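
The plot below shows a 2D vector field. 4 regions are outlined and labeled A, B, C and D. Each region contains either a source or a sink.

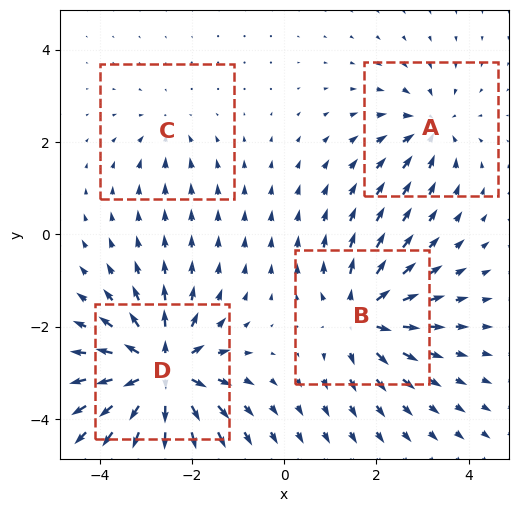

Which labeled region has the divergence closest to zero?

Divergence at each region's feature centre — A: about -4, B: about +6, C: about -3, D: about +9. Region C is closest to zero.

C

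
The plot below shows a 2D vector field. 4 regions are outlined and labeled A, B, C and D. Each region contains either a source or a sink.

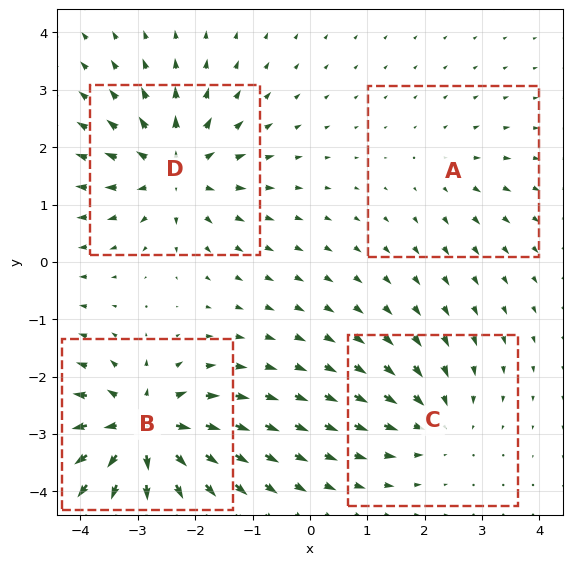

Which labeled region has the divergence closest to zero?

Divergence at each region's feature centre — A: about +2, B: about +9, C: about -4, D: about +6. Region A is closest to zero.

A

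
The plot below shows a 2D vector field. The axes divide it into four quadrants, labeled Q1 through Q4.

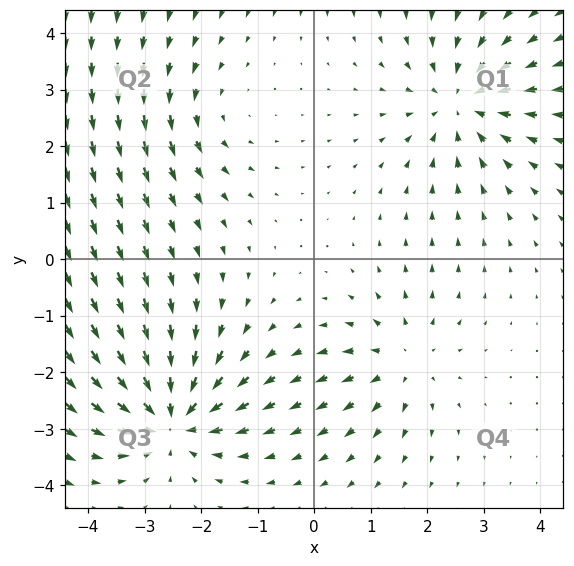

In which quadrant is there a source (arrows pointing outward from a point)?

Q4

The source sits at approximately (1.6, -1.8), which lies in quadrant Q4. The divergence there is about +3, positive as expected for a source.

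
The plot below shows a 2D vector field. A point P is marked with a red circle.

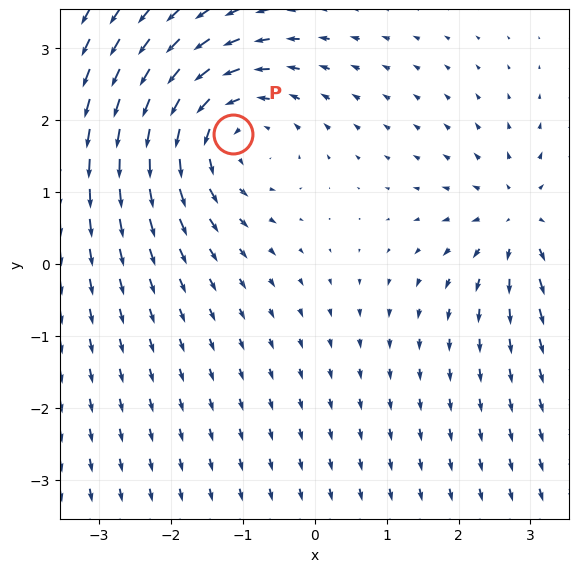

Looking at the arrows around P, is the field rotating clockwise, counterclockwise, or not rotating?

Near P at (-1.1, 1.8) the arrows circulate counterclockwise. The curl (z-component) there is about +3; positive curl means counterclockwise rotation.

counterclockwise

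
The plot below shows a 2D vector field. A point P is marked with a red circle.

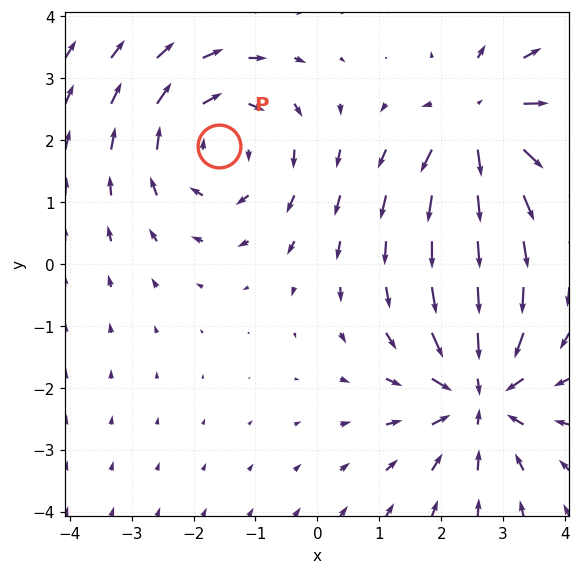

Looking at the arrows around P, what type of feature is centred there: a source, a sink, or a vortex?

At P (-1.6, 1.9) the arrows circulate clockwise. Divergence ≈0, curl about -4 — near-zero divergence with nonzero curl is a vortex.

vortex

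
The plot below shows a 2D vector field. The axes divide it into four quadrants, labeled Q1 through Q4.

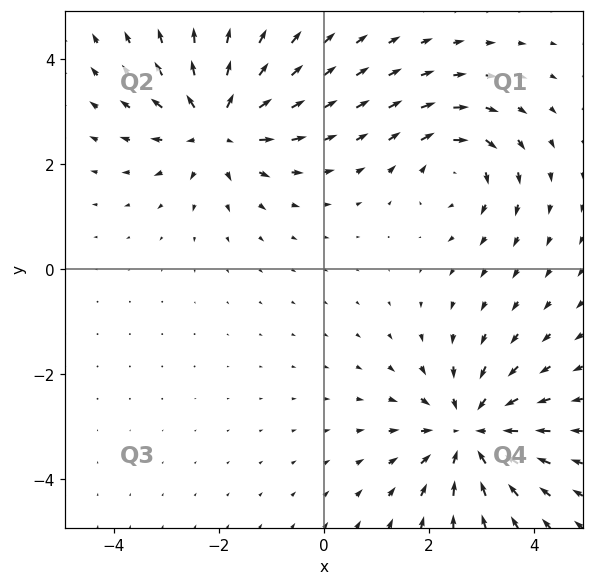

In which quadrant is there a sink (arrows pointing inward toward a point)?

The sink sits at approximately (2.8, -3.1), which lies in quadrant Q4. The divergence there is about -5, negative as expected for a sink.

Q4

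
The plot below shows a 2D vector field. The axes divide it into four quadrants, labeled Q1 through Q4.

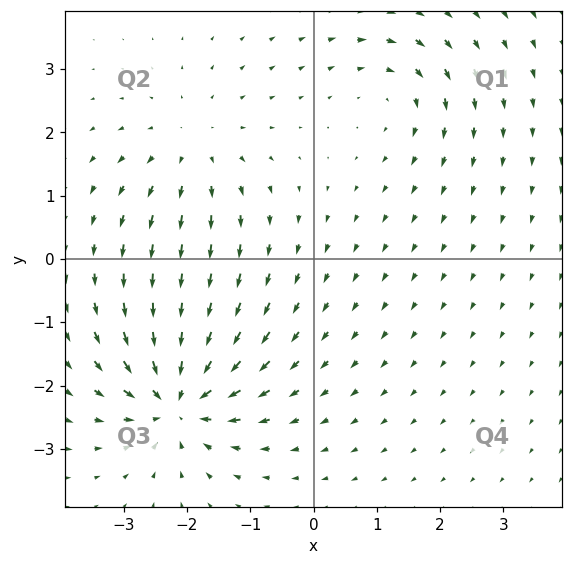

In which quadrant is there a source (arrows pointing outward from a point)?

The source sits at approximately (-1.9, 1.8), which lies in quadrant Q2. The divergence there is about +3, positive as expected for a source.

Q2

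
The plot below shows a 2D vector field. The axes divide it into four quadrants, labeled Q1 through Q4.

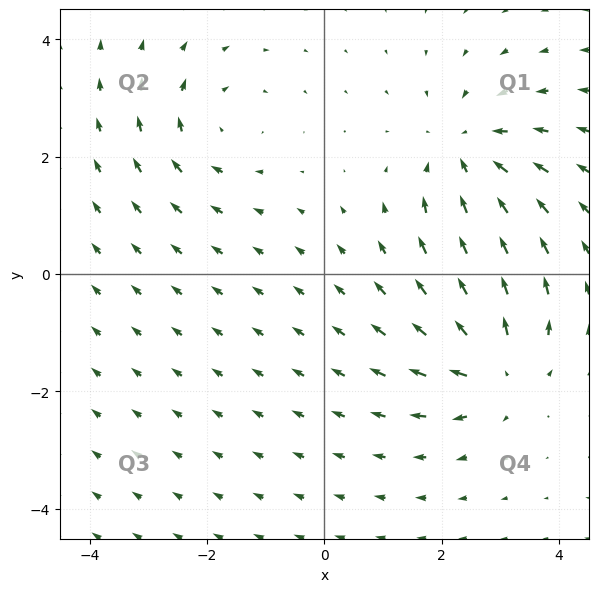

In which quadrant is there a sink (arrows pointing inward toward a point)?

Q1

The sink sits at approximately (2.4, 2.1), which lies in quadrant Q1. The divergence there is about -4, negative as expected for a sink.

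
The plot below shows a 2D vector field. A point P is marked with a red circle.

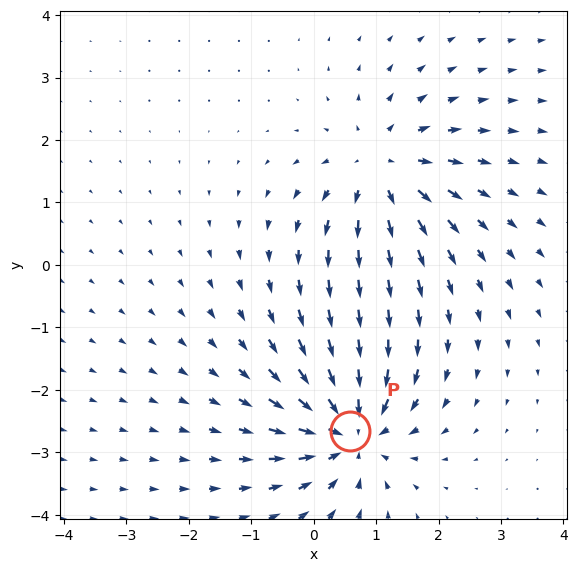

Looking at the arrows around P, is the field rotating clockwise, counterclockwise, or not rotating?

Near P at (0.6, -2.7) the arrows show no circulation. The curl there is ≈0.

not rotating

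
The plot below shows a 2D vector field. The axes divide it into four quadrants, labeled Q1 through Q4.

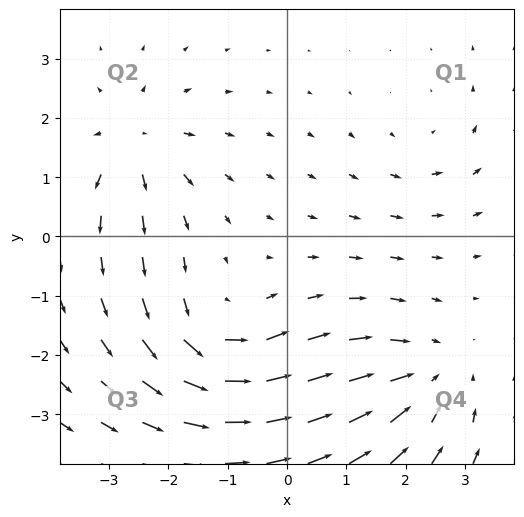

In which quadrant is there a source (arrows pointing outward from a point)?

Q2

The source sits at approximately (-2.6, 1.6), which lies in quadrant Q2. The divergence there is about +4, positive as expected for a source.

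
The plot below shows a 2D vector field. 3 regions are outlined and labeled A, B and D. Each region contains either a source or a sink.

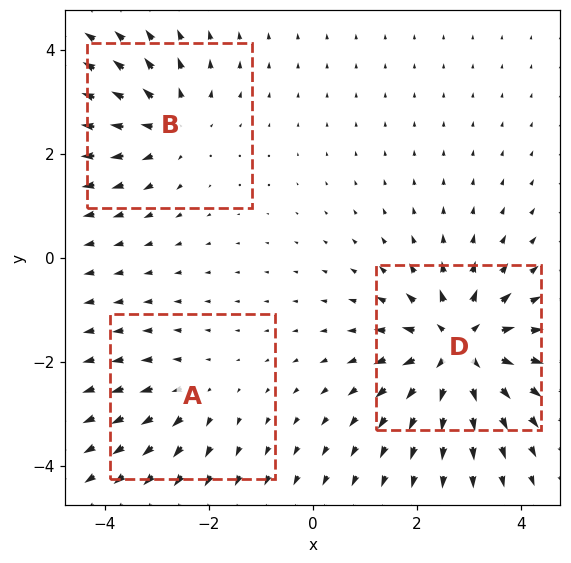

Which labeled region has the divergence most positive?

D

Divergence at each region's feature centre — A: about +2, B: about +3, D: about +6. Region D is most positive.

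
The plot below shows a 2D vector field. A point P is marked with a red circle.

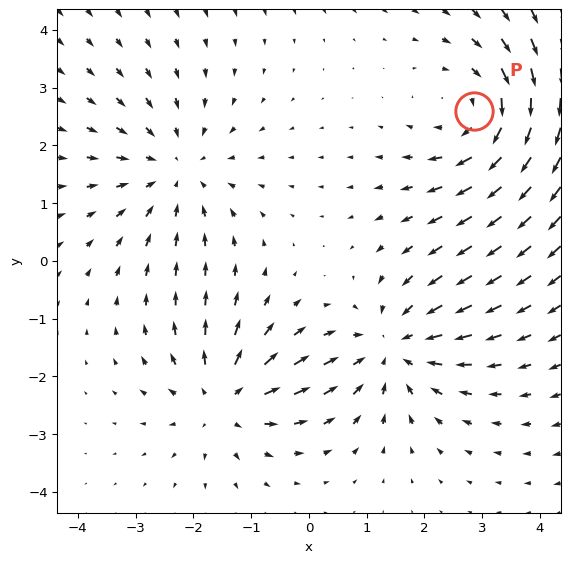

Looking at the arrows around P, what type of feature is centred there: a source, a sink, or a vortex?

vortex

At P (2.9, 2.6) the arrows circulate clockwise. Divergence ≈0, curl about -4 — near-zero divergence with nonzero curl is a vortex.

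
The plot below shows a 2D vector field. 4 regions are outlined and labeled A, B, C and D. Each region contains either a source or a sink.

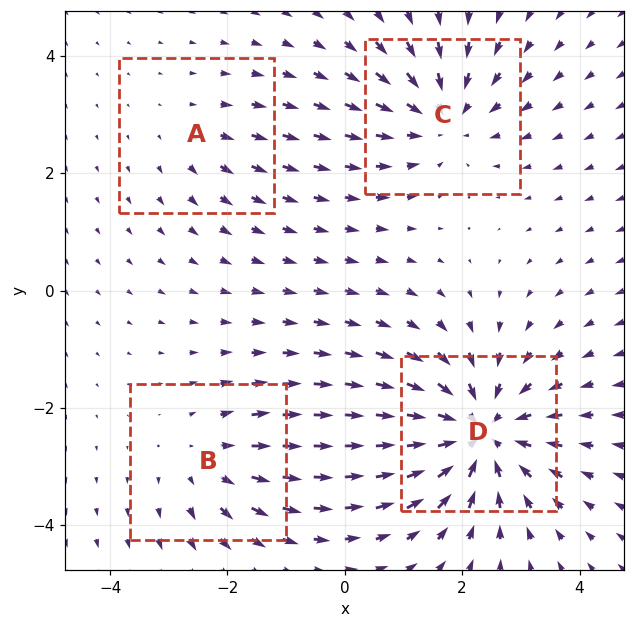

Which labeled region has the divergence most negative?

Divergence at each region's feature centre — A: about +2, B: about +3, C: about -5, D: about -7. Region D is most negative.

D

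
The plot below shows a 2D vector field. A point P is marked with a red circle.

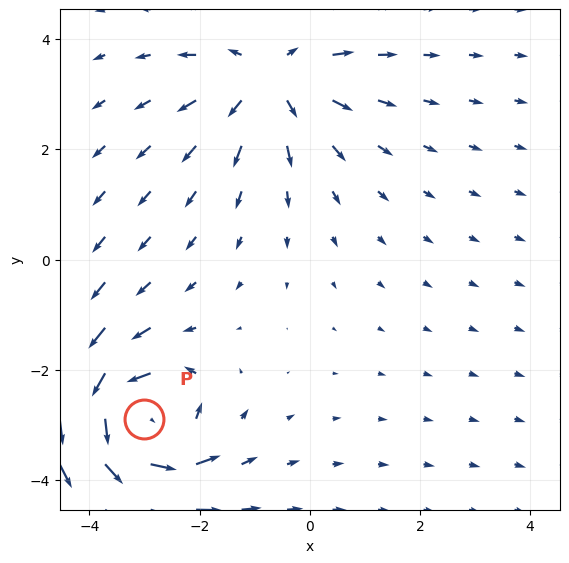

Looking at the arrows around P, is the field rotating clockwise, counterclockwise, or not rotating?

Near P at (-3.0, -2.9) the arrows circulate counterclockwise. The curl (z-component) there is about +6; positive curl means counterclockwise rotation.

counterclockwise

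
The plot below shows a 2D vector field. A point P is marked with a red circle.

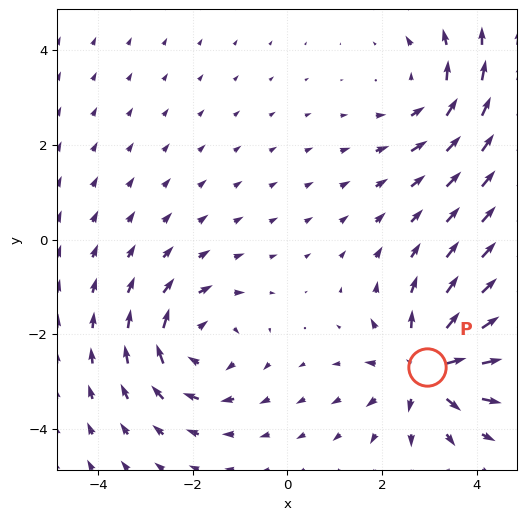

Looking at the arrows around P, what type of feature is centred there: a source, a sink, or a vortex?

source

At P (3.0, -2.7) the arrows spread outward. Divergence about +6, curl ≈0 — positive divergence with near-zero curl is a source.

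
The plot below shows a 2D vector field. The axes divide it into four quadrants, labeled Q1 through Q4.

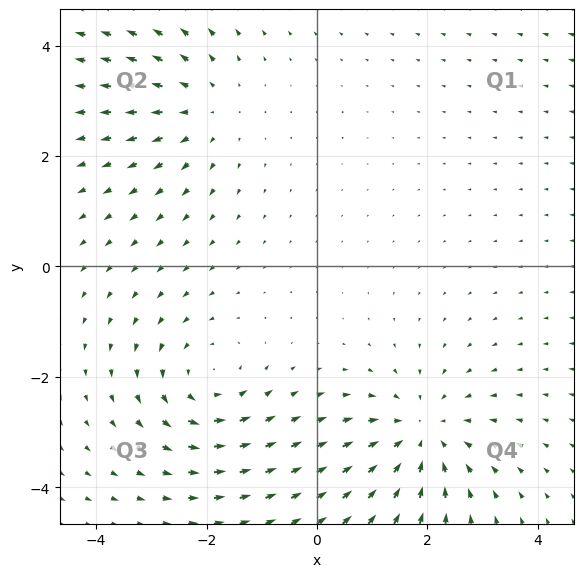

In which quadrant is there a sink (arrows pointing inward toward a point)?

Q4

The sink sits at approximately (1.9, -3.1), which lies in quadrant Q4. The divergence there is about -3, negative as expected for a sink.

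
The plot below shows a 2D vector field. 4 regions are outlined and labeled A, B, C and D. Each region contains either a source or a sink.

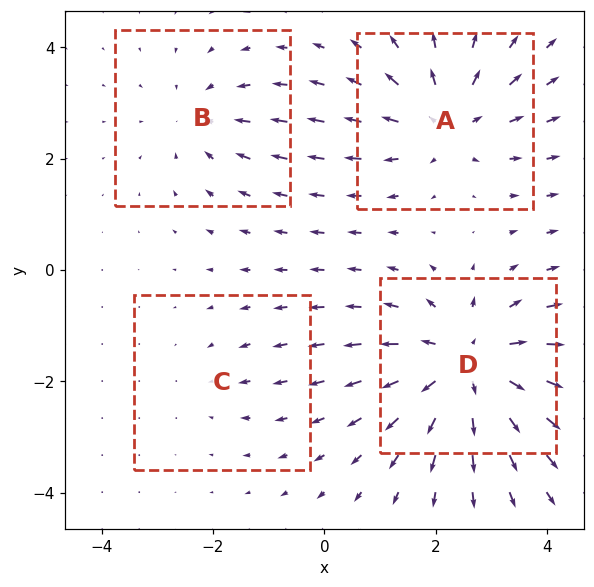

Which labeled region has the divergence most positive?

Divergence at each region's feature centre — A: about +5, B: about -3, C: about -2, D: about +6. Region D is most positive.

D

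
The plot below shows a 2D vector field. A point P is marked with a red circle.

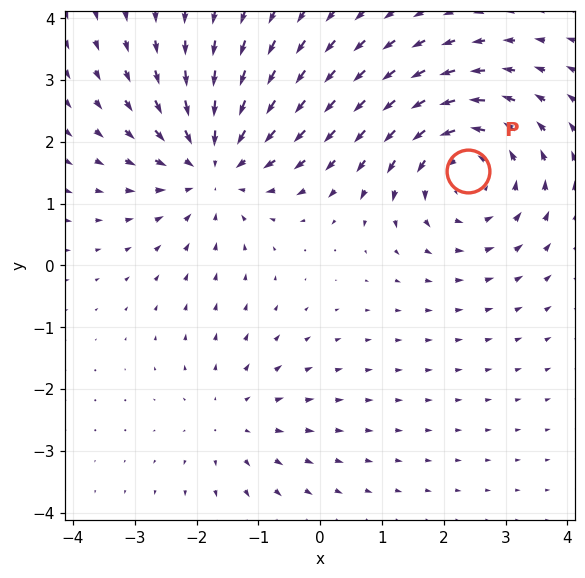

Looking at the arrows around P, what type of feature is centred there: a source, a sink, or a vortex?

At P (2.4, 1.5) the arrows circulate counterclockwise. Divergence ≈0, curl about +4 — near-zero divergence with nonzero curl is a vortex.

vortex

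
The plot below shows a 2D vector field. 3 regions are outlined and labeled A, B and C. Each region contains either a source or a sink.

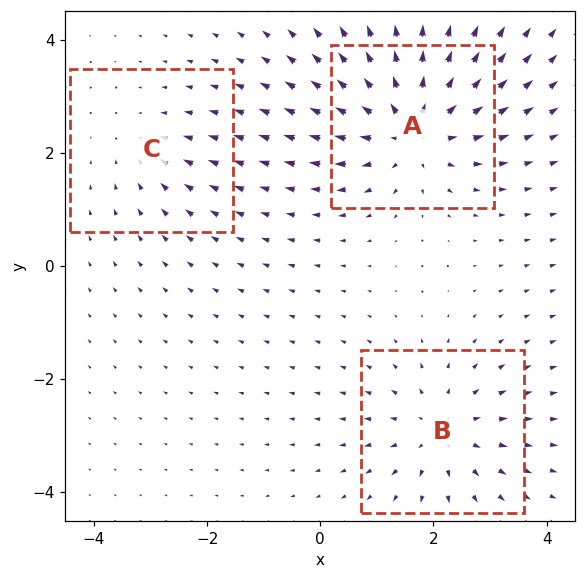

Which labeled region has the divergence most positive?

A

Divergence at each region's feature centre — A: about +4, B: about +3, C: about -2. Region A is most positive.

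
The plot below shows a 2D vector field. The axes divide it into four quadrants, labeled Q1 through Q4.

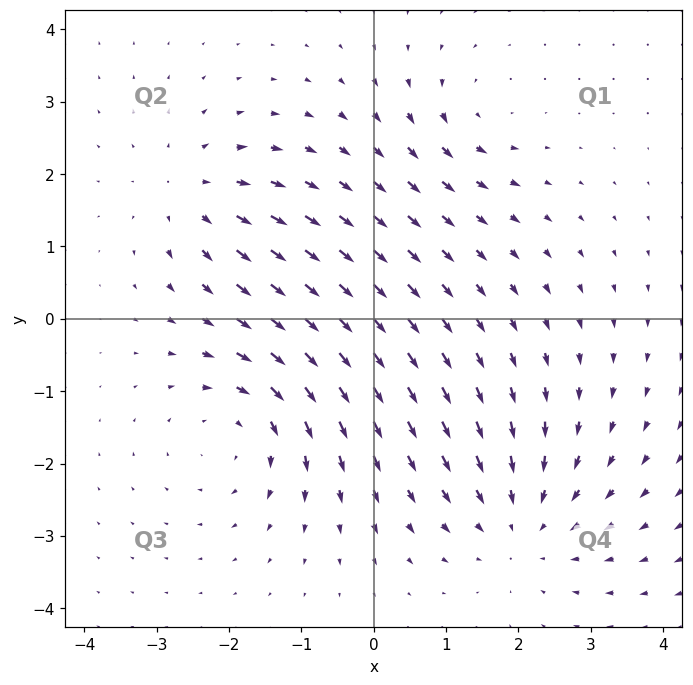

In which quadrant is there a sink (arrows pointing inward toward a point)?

The sink sits at approximately (2.1, -2.8), which lies in quadrant Q4. The divergence there is about -4, negative as expected for a sink.

Q4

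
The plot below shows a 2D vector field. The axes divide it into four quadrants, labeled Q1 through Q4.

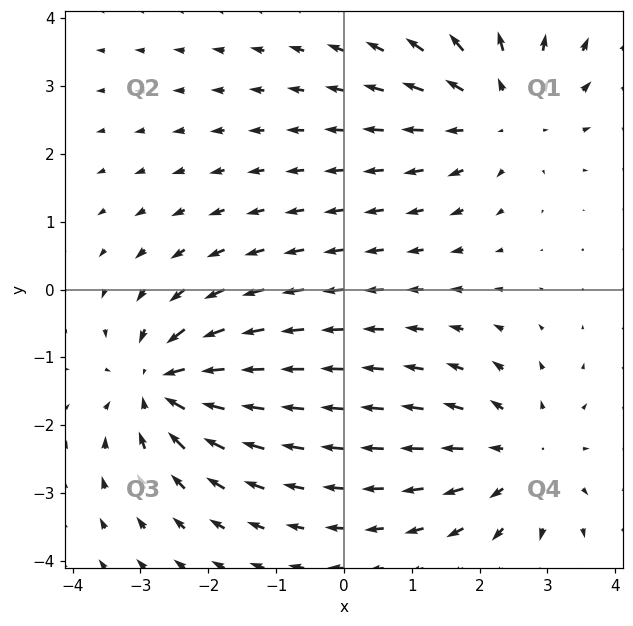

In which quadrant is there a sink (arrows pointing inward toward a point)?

The sink sits at approximately (-2.7, -1.4), which lies in quadrant Q3. The divergence there is about -6, negative as expected for a sink.

Q3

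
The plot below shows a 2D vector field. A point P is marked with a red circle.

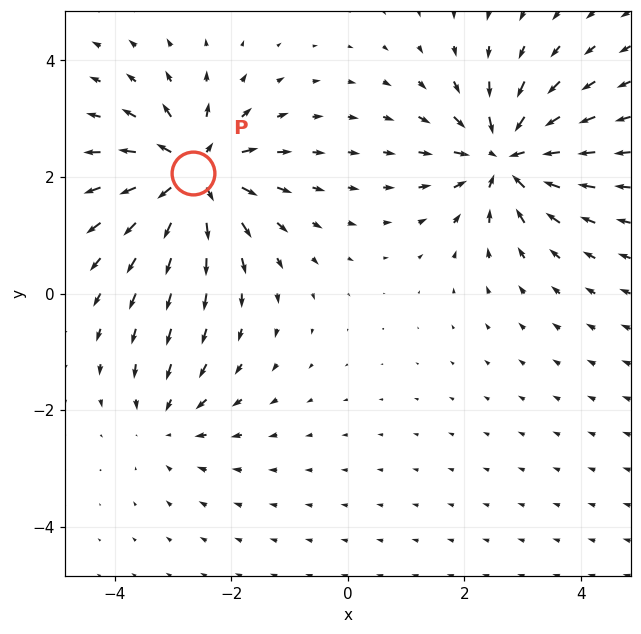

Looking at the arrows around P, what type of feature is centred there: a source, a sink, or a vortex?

source

At P (-2.7, 2.1) the arrows spread outward. Divergence about +7, curl ≈0 — positive divergence with near-zero curl is a source.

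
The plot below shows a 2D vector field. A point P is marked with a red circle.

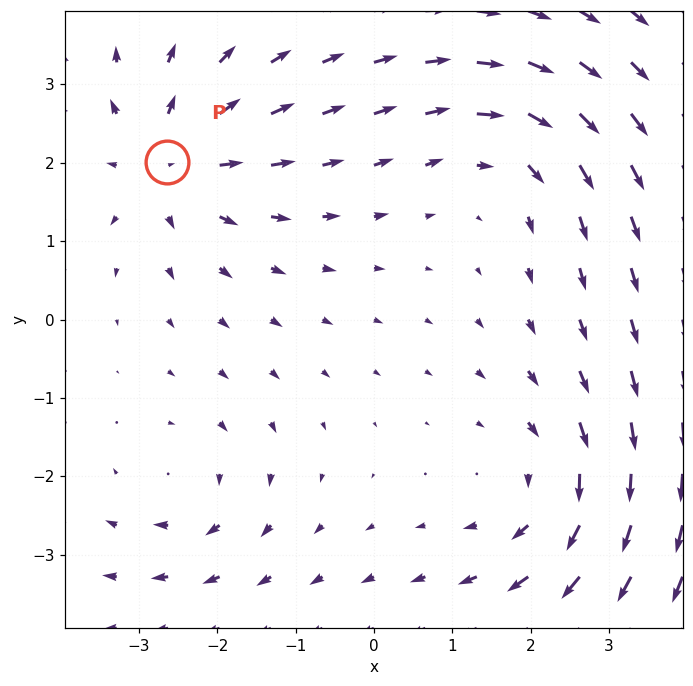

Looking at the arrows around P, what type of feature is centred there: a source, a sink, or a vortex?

At P (-2.6, 2.0) the arrows spread outward. Divergence about +5, curl ≈0 — positive divergence with near-zero curl is a source.

source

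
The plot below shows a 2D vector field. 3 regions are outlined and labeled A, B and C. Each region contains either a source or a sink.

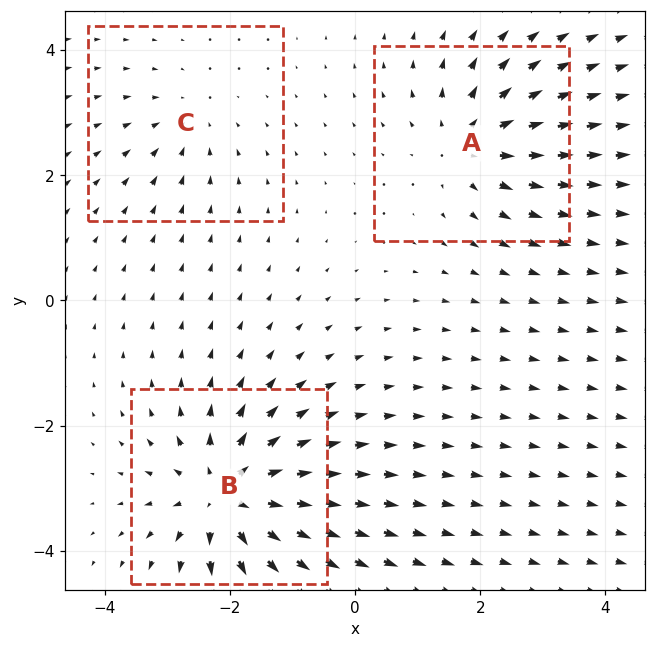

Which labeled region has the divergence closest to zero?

C

Divergence at each region's feature centre — A: about +4, B: about +5, C: about -2. Region C is closest to zero.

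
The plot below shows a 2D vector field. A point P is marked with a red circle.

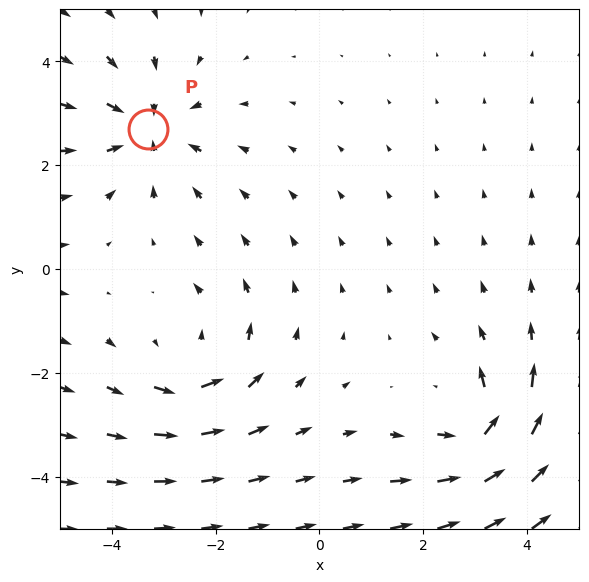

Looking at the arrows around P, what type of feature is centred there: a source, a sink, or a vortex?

At P (-3.3, 2.7) the arrows converge inward. Divergence about -3, curl ≈0 — negative divergence with near-zero curl is a sink.

sink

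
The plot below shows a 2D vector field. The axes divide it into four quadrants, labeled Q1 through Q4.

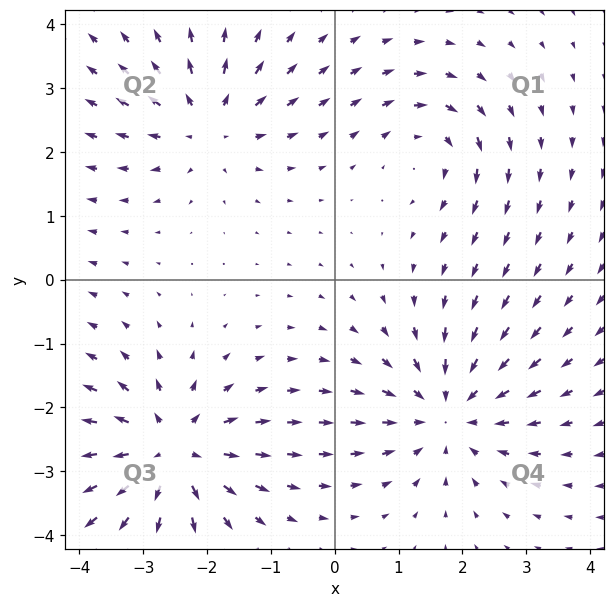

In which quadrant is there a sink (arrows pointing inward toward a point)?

Q4

The sink sits at approximately (1.8, -2.1), which lies in quadrant Q4. The divergence there is about -4, negative as expected for a sink.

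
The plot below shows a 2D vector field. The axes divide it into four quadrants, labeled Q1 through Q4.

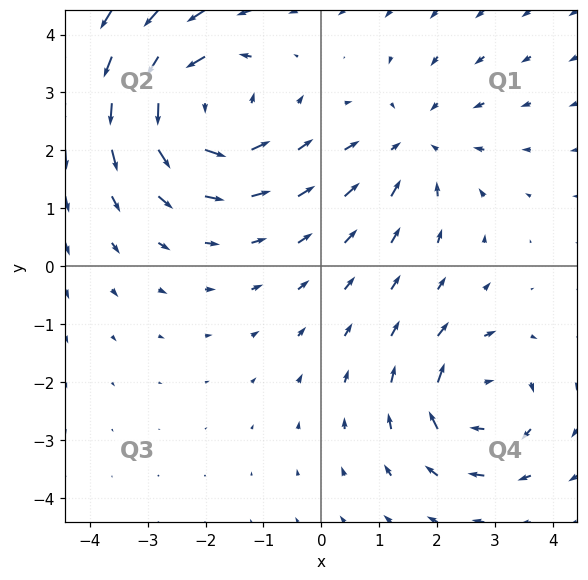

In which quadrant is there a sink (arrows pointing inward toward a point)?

The sink sits at approximately (1.6, 2.1), which lies in quadrant Q1. The divergence there is about -2, negative as expected for a sink.

Q1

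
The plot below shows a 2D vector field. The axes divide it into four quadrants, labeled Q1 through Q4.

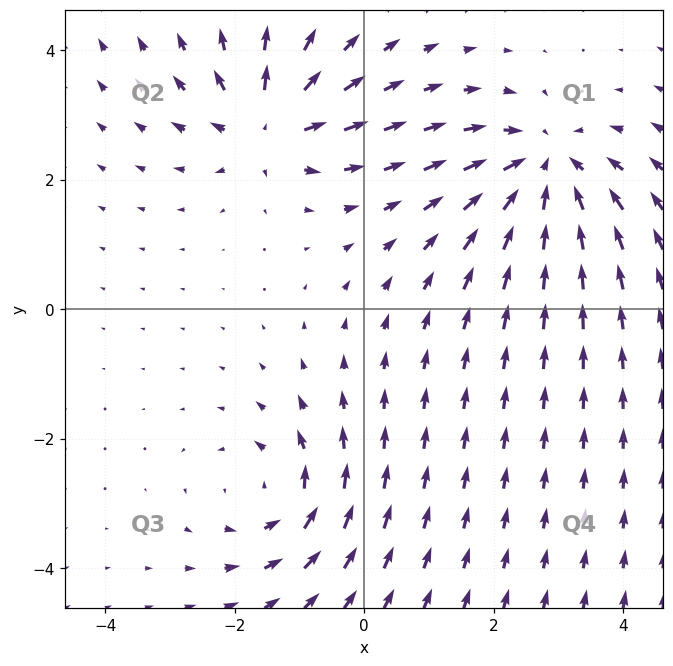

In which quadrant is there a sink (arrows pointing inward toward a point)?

The sink sits at approximately (2.8, 2.2), which lies in quadrant Q1. The divergence there is about -4, negative as expected for a sink.

Q1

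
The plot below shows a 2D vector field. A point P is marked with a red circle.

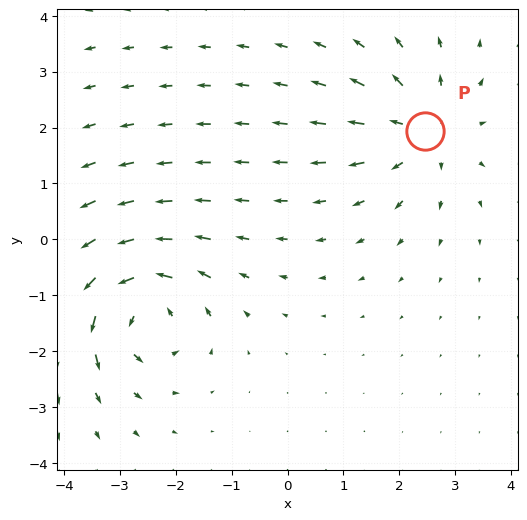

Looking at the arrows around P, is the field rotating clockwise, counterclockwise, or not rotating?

Near P at (2.5, 1.9) the arrows show no circulation. The curl there is ≈0.

not rotating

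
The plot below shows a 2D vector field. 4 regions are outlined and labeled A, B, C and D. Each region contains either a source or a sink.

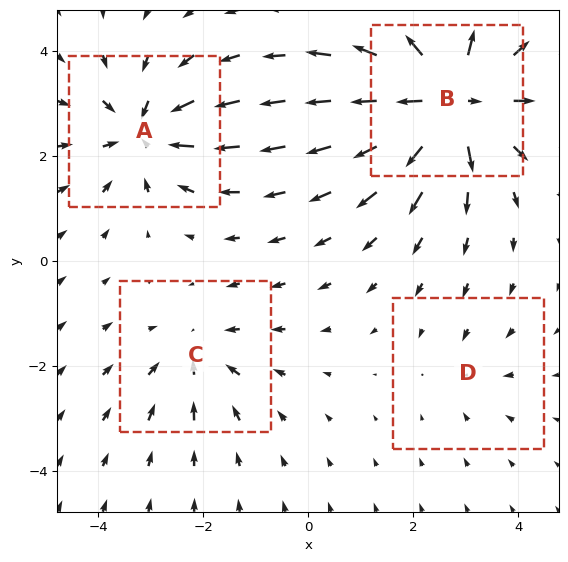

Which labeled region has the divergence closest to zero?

D

Divergence at each region's feature centre — A: about -5, B: about +7, C: about -3, D: about -2. Region D is closest to zero.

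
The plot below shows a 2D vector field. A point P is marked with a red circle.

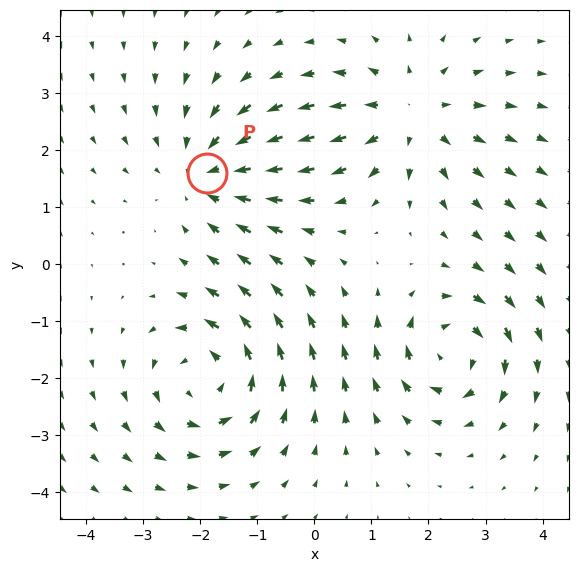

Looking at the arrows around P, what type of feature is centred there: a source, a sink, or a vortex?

sink

At P (-1.9, 1.6) the arrows converge inward. Divergence about -3, curl ≈0 — negative divergence with near-zero curl is a sink.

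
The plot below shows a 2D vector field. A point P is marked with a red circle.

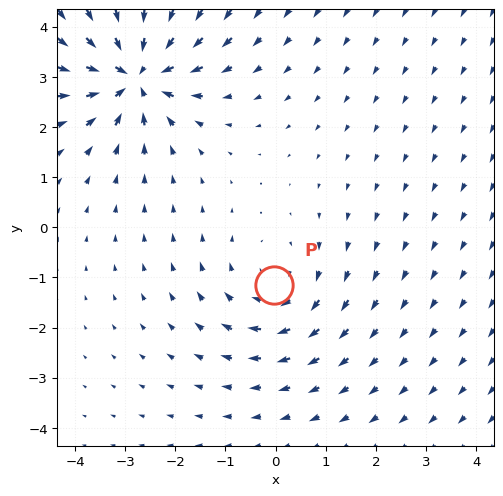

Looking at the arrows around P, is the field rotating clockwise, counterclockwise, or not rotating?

Near P at (-0.0, -1.2) the arrows circulate clockwise. The curl (z-component) there is about -2; negative curl means clockwise rotation.

clockwise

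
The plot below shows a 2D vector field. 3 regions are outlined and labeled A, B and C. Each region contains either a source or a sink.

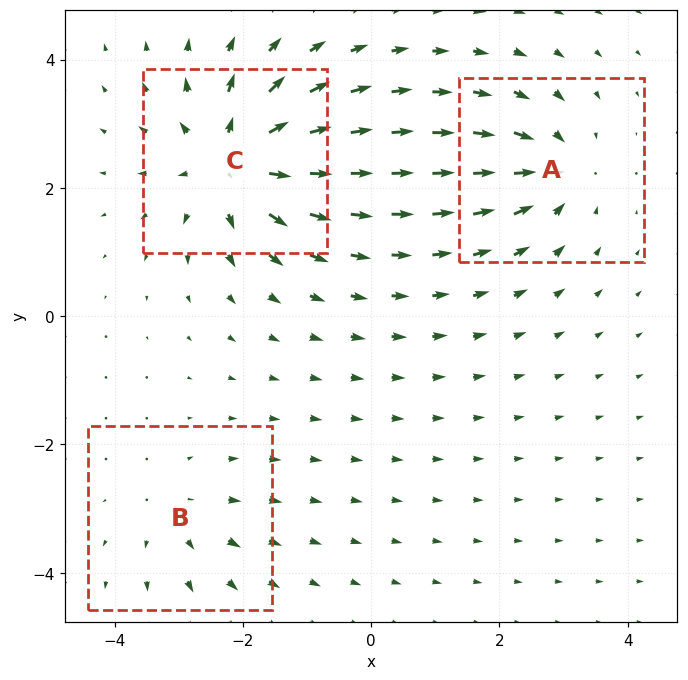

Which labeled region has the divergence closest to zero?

B

Divergence at each region's feature centre — A: about -4, B: about +2, C: about +6. Region B is closest to zero.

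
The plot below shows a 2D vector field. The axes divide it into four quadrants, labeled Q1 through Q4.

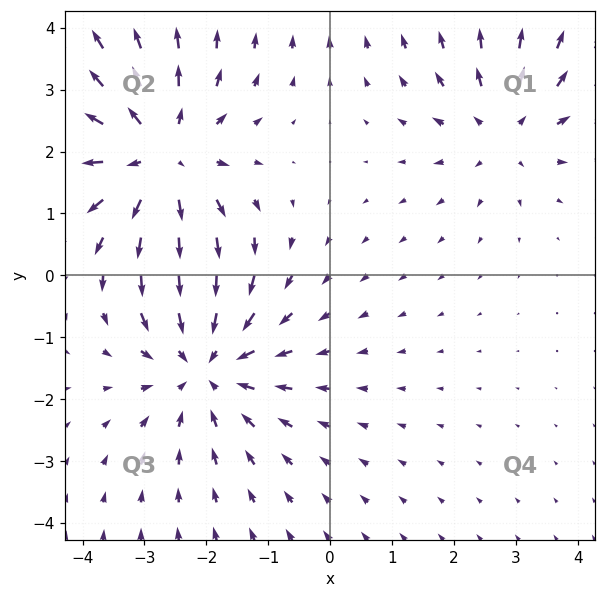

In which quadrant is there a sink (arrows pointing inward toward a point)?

Q3

The sink sits at approximately (-2.0, -1.5), which lies in quadrant Q3. The divergence there is about -4, negative as expected for a sink.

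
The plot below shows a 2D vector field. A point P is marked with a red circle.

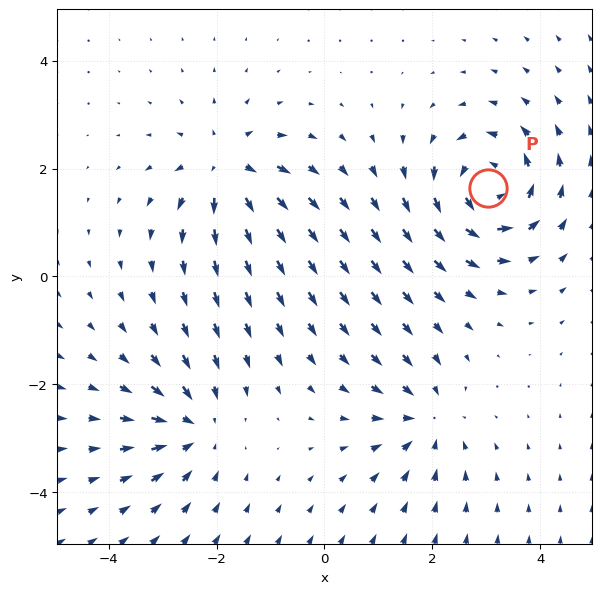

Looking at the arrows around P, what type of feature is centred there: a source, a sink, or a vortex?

At P (3.0, 1.6) the arrows circulate counterclockwise. Divergence ≈0, curl about +7 — near-zero divergence with nonzero curl is a vortex.

vortex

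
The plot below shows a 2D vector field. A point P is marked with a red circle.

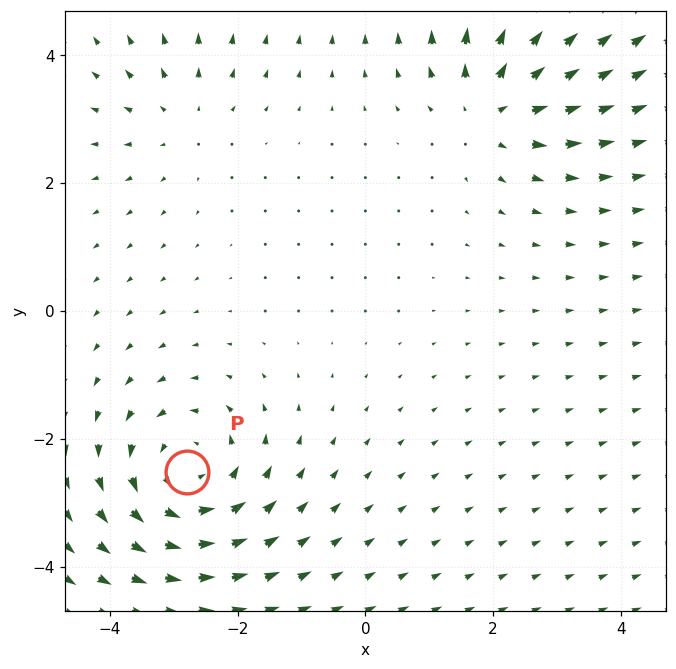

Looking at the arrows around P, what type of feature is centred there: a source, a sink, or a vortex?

vortex

At P (-2.8, -2.5) the arrows circulate counterclockwise. Divergence ≈0, curl about +5 — near-zero divergence with nonzero curl is a vortex.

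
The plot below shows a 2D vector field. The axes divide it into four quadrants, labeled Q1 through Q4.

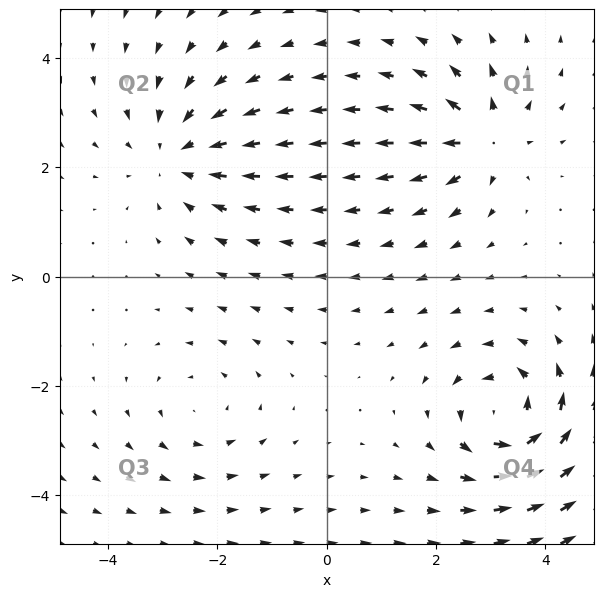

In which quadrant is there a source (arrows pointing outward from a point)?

Q1

The source sits at approximately (2.9, 2.5), which lies in quadrant Q1. The divergence there is about +5, positive as expected for a source.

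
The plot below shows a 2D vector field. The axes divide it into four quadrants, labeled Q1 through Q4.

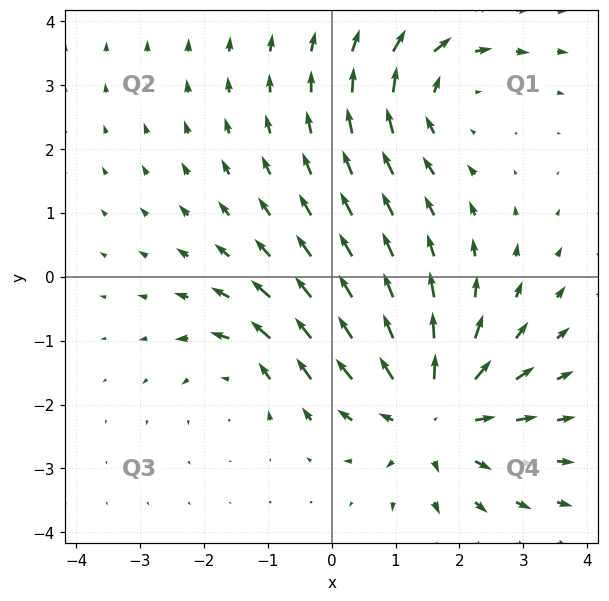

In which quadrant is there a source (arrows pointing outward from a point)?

Q4

The source sits at approximately (1.6, -2.1), which lies in quadrant Q4. The divergence there is about +5, positive as expected for a source.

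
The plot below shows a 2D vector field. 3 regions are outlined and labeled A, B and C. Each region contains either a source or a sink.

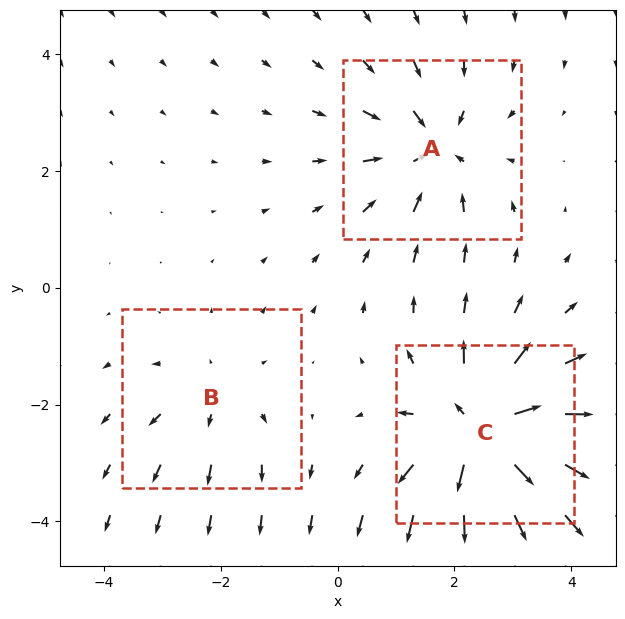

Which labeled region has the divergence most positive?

Divergence at each region's feature centre — A: about -4, B: about +2, C: about +6. Region C is most positive.

C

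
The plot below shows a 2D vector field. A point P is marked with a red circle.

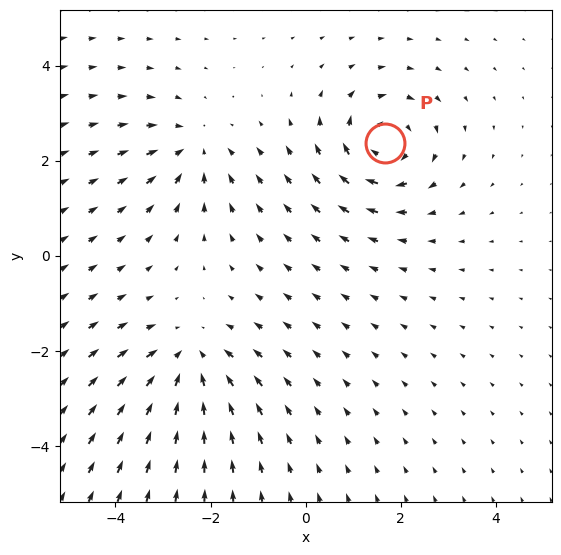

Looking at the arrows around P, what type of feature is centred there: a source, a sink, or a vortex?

vortex

At P (1.7, 2.4) the arrows circulate clockwise. Divergence ≈0, curl about -5 — near-zero divergence with nonzero curl is a vortex.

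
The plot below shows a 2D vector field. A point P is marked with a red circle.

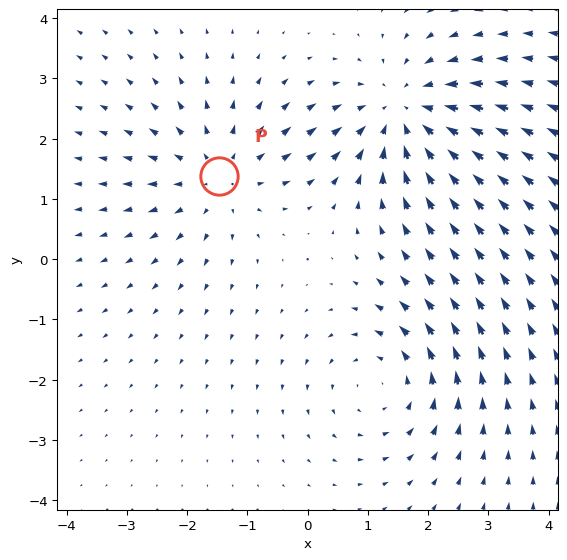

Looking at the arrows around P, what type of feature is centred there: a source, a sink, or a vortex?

source

At P (-1.5, 1.4) the arrows spread outward. Divergence about +3, curl ≈0 — positive divergence with near-zero curl is a source.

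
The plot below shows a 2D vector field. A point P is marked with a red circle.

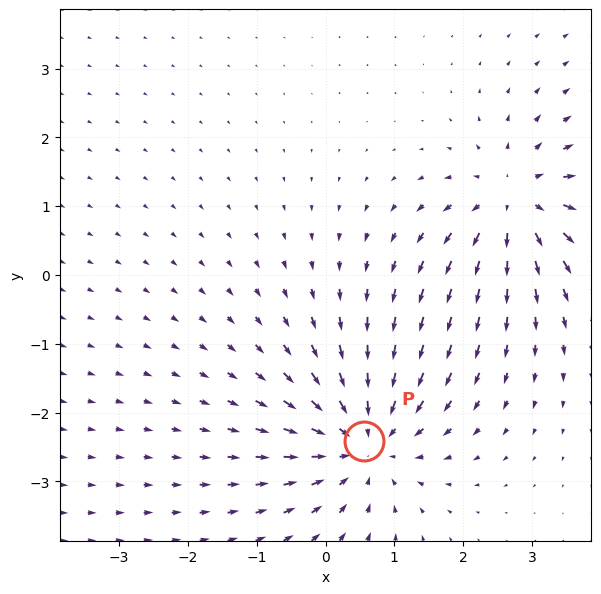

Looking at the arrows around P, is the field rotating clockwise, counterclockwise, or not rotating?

not rotating

Near P at (0.6, -2.4) the arrows show no circulation. The curl there is ≈0.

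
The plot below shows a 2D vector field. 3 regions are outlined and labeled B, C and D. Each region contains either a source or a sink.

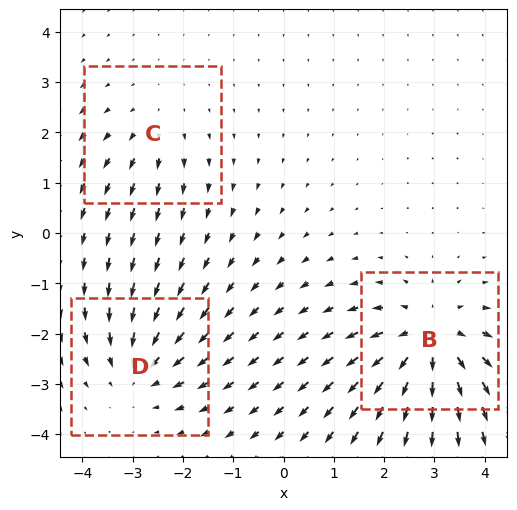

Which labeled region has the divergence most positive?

B

Divergence at each region's feature centre — B: about +5, C: about +2, D: about -3. Region B is most positive.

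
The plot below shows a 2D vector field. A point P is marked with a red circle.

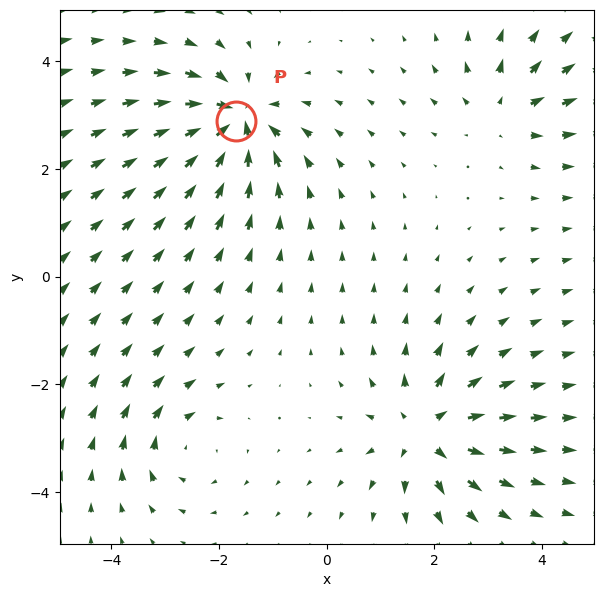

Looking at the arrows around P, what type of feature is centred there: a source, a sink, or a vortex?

sink

At P (-1.7, 2.9) the arrows converge inward. Divergence about -6, curl ≈0 — negative divergence with near-zero curl is a sink.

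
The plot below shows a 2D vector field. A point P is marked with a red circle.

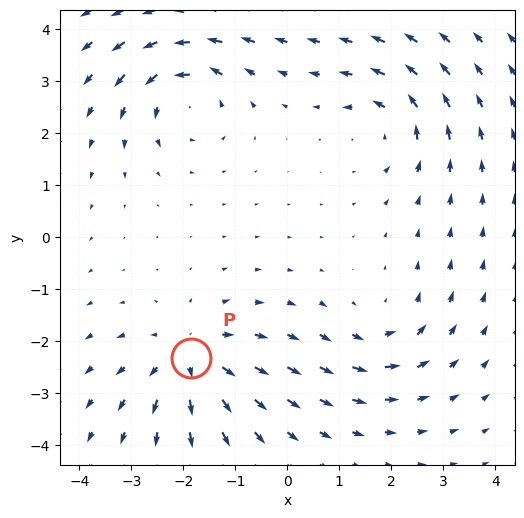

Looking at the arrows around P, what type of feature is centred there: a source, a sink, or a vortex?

source

At P (-1.9, -2.3) the arrows spread outward. Divergence about +4, curl ≈0 — positive divergence with near-zero curl is a source.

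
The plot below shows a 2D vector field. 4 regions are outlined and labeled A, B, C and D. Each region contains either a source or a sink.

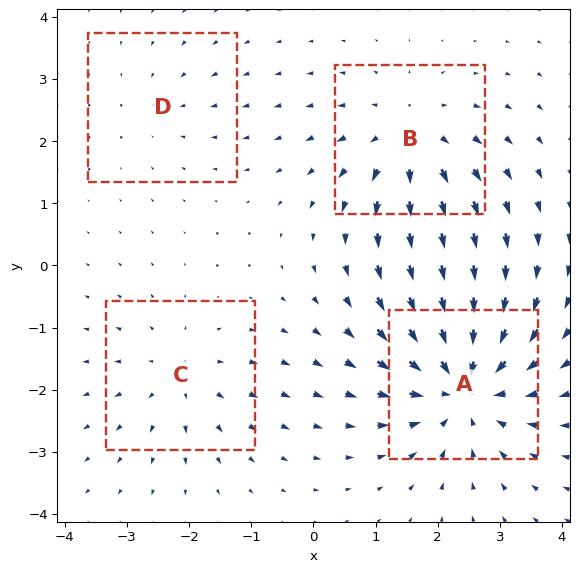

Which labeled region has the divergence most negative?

A

Divergence at each region's feature centre — A: about -7, B: about +5, C: about +3, D: about -2. Region A is most negative.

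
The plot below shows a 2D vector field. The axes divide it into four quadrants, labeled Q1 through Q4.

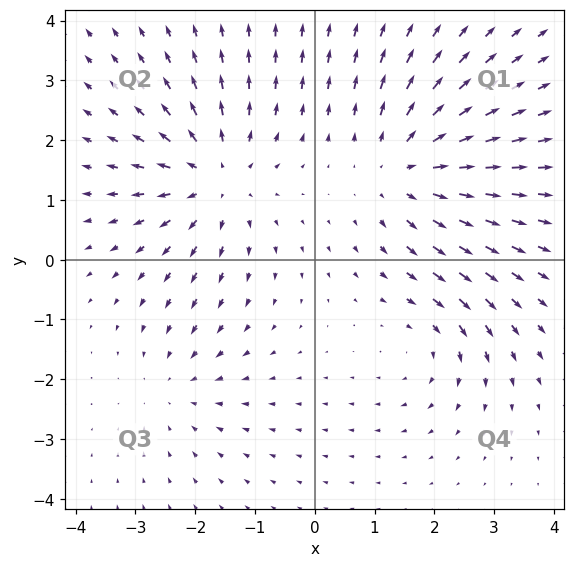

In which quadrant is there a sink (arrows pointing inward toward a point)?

The sink sits at approximately (-2.3, -2.1), which lies in quadrant Q3. The divergence there is about -2, negative as expected for a sink.

Q3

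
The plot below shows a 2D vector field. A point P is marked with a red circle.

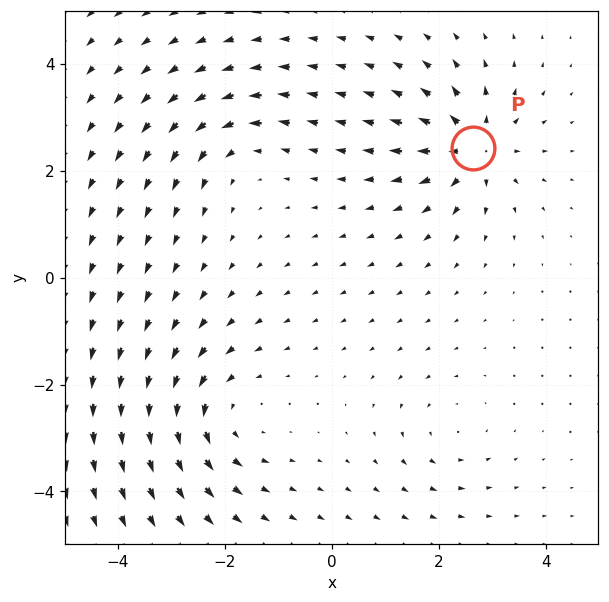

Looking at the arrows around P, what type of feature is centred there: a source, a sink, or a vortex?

At P (2.6, 2.4) the arrows spread outward. Divergence about +6, curl ≈0 — positive divergence with near-zero curl is a source.

source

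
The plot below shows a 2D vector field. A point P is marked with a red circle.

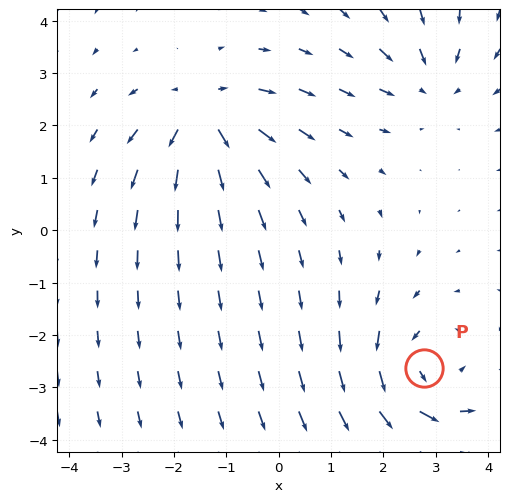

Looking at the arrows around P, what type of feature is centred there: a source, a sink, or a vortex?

At P (2.8, -2.6) the arrows circulate counterclockwise. Divergence ≈0, curl about +4 — near-zero divergence with nonzero curl is a vortex.

vortex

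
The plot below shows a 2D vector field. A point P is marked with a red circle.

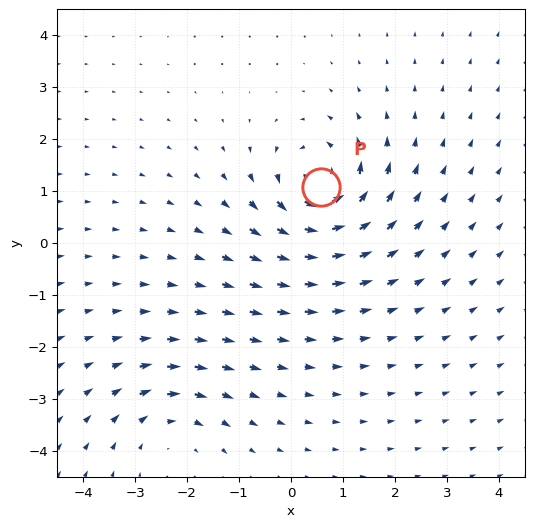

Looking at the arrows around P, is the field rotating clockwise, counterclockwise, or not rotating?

counterclockwise

Near P at (0.6, 1.1) the arrows circulate counterclockwise. The curl (z-component) there is about +6; positive curl means counterclockwise rotation.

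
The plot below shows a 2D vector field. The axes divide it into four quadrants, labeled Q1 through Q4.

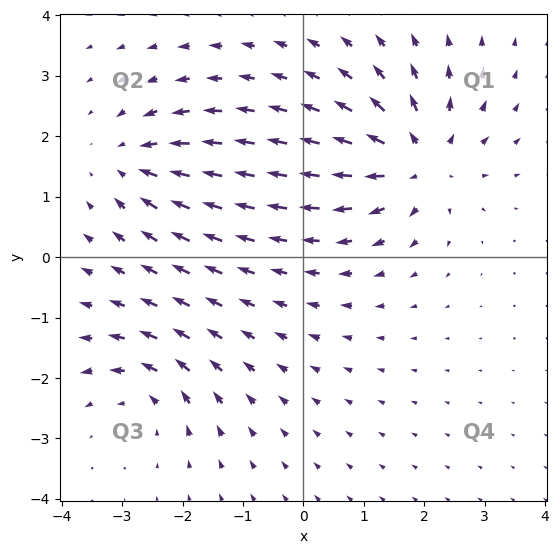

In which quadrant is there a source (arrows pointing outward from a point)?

Q1

The source sits at approximately (1.9, 1.6), which lies in quadrant Q1. The divergence there is about +5, positive as expected for a source.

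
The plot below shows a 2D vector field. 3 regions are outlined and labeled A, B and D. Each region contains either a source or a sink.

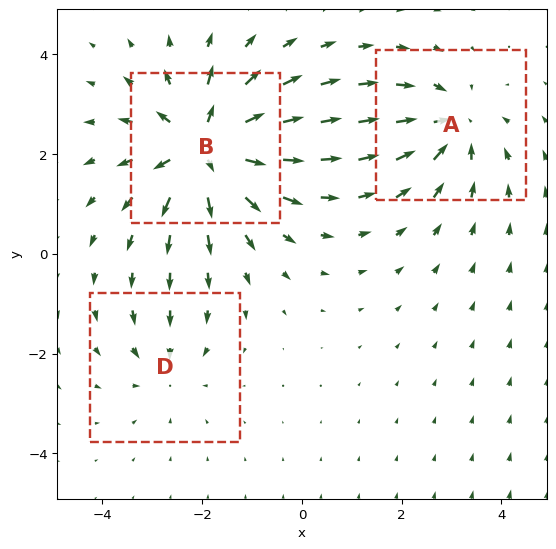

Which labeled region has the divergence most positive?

Divergence at each region's feature centre — A: about -3, B: about +5, D: about -2. Region B is most positive.

B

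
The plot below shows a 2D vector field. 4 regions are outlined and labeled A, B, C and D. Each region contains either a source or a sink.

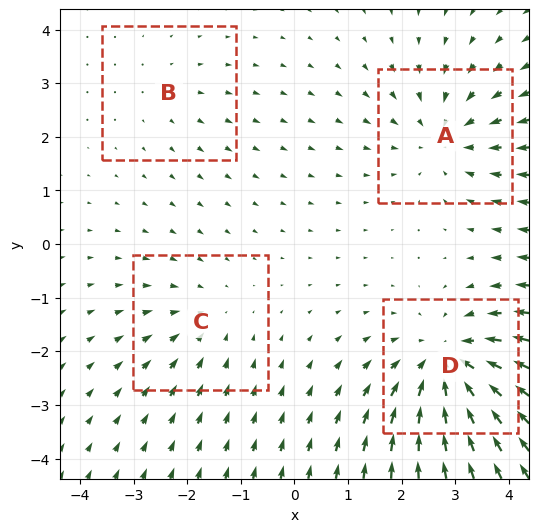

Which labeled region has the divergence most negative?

D

Divergence at each region's feature centre — A: about -4, B: about +2, C: about -3, D: about -6. Region D is most negative.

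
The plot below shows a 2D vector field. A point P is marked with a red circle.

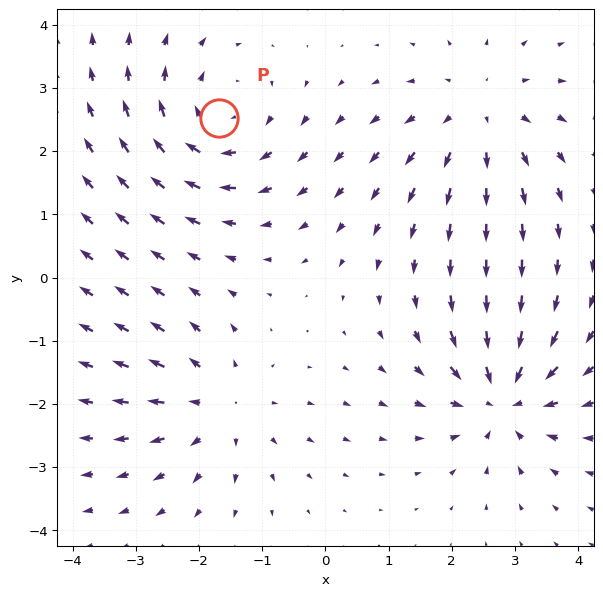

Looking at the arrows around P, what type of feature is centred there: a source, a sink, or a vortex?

vortex

At P (-1.7, 2.5) the arrows circulate clockwise. Divergence ≈0, curl about -4 — near-zero divergence with nonzero curl is a vortex.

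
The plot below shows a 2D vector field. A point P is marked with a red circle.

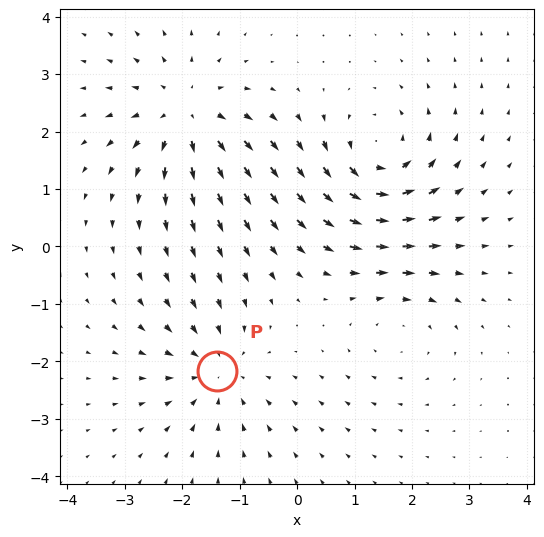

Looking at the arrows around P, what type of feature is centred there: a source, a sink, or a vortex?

At P (-1.4, -2.2) the arrows converge inward. Divergence about -3, curl ≈0 — negative divergence with near-zero curl is a sink.

sink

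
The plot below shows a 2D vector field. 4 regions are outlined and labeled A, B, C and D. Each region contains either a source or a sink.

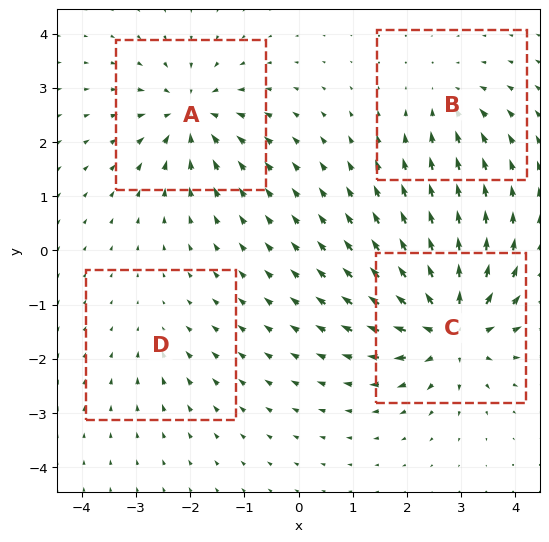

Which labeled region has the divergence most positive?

C

Divergence at each region's feature centre — A: about -6, B: about -4, C: about +8, D: about -2. Region C is most positive.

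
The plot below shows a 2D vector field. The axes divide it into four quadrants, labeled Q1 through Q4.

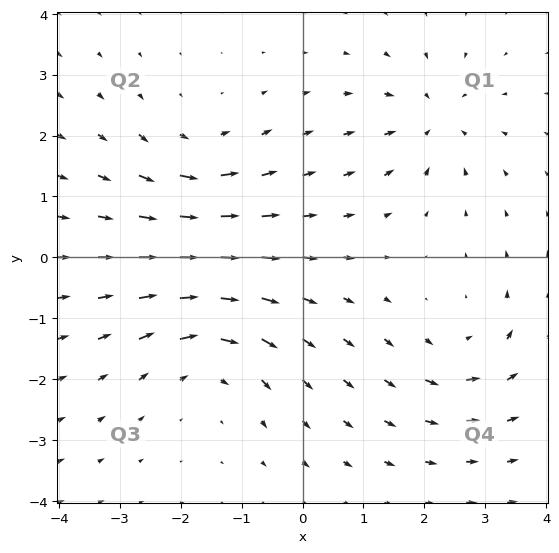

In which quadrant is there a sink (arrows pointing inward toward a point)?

Q1

The sink sits at approximately (2.2, 2.2), which lies in quadrant Q1. The divergence there is about -4, negative as expected for a sink.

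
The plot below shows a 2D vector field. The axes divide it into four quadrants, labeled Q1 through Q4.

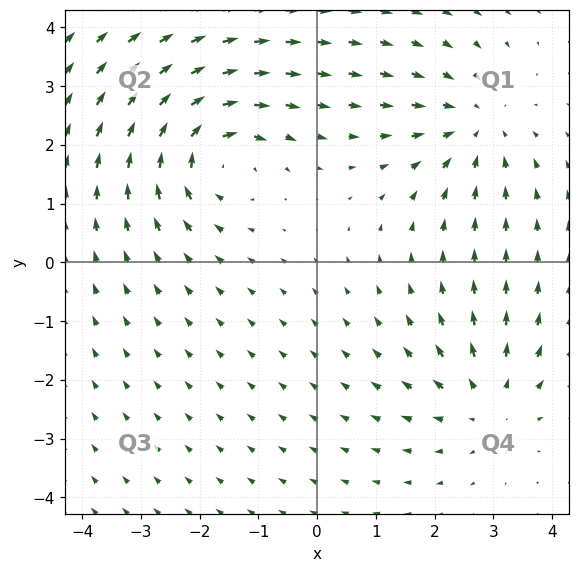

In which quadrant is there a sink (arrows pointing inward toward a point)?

Q1

The sink sits at approximately (2.7, 2.3), which lies in quadrant Q1. The divergence there is about -4, negative as expected for a sink.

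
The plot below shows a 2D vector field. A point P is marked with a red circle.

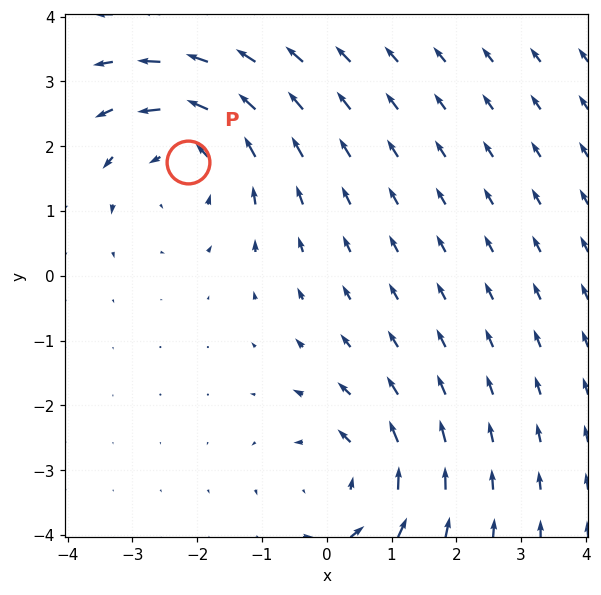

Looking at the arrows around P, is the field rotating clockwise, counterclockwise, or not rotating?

counterclockwise

Near P at (-2.1, 1.8) the arrows circulate counterclockwise. The curl (z-component) there is about +3; positive curl means counterclockwise rotation.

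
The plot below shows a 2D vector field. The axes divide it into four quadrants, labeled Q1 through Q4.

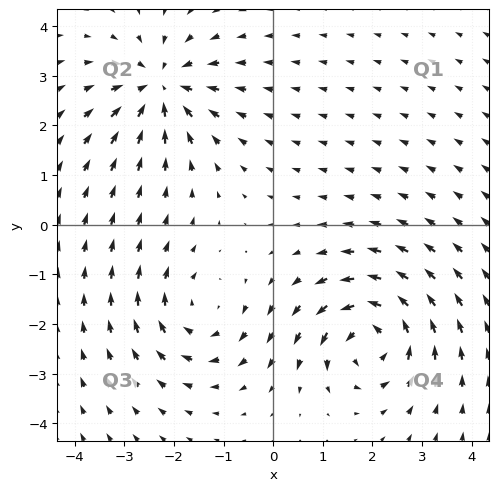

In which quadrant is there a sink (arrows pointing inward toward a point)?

The sink sits at approximately (-2.3, 2.8), which lies in quadrant Q2. The divergence there is about -5, negative as expected for a sink.

Q2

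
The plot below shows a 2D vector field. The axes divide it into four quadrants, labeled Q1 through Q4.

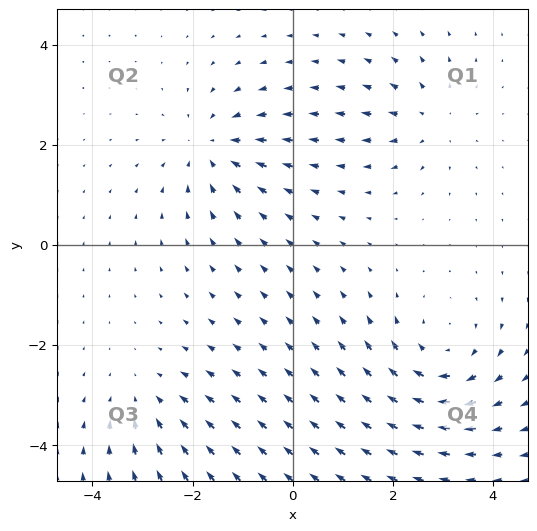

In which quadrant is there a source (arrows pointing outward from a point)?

The source sits at approximately (2.7, 2.5), which lies in quadrant Q1. The divergence there is about +3, positive as expected for a source.

Q1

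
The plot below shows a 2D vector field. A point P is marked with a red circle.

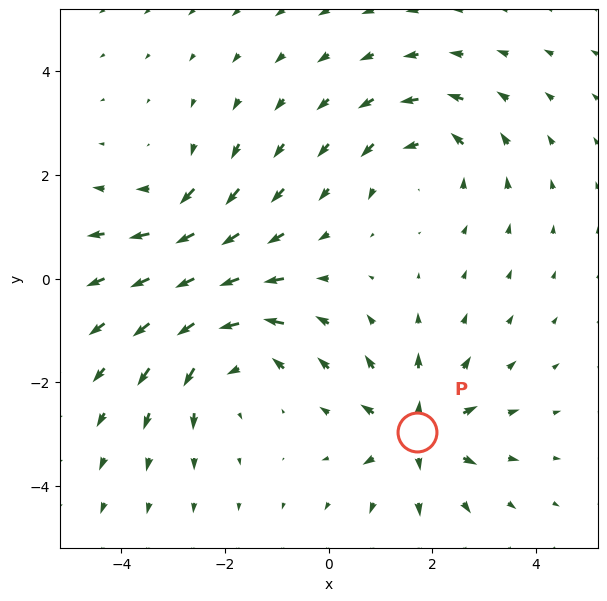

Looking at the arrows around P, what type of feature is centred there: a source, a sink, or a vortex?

source

At P (1.7, -3.0) the arrows spread outward. Divergence about +5, curl ≈0 — positive divergence with near-zero curl is a source.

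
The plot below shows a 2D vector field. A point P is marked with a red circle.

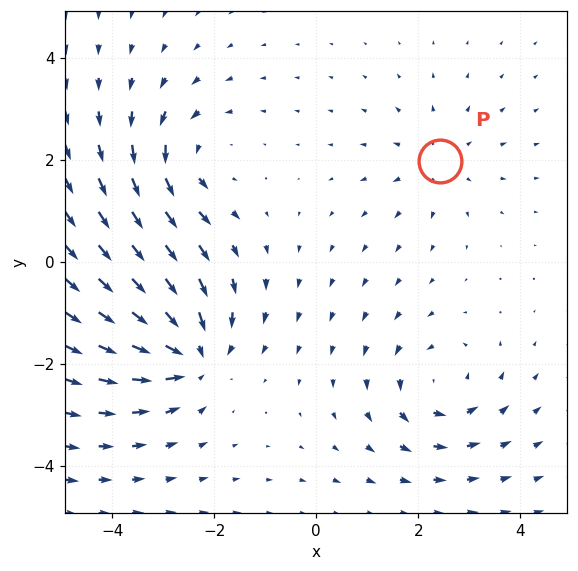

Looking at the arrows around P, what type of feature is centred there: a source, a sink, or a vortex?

At P (2.4, 2.0) the arrows spread outward. Divergence about +3, curl ≈0 — positive divergence with near-zero curl is a source.

source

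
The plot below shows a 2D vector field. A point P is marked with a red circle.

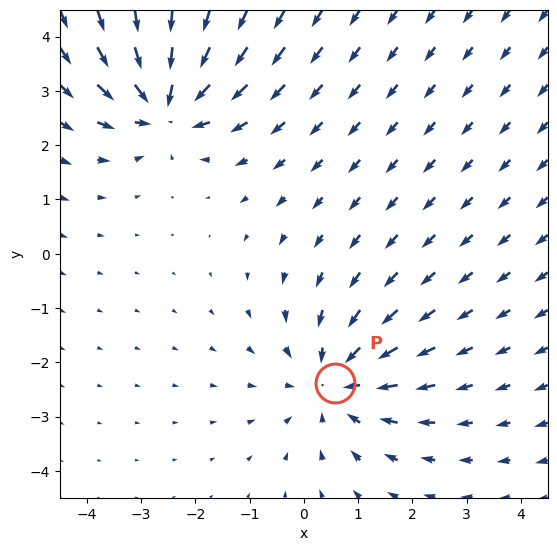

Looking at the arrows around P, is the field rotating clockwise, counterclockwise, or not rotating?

Near P at (0.6, -2.4) the arrows show no circulation. The curl there is ≈0.

not rotating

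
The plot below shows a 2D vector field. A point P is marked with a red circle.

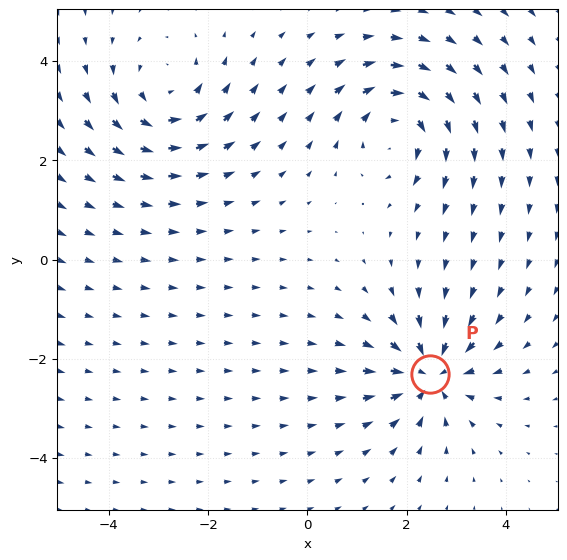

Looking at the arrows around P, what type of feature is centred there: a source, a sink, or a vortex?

At P (2.5, -2.3) the arrows converge inward. Divergence about -6, curl ≈0 — negative divergence with near-zero curl is a sink.

sink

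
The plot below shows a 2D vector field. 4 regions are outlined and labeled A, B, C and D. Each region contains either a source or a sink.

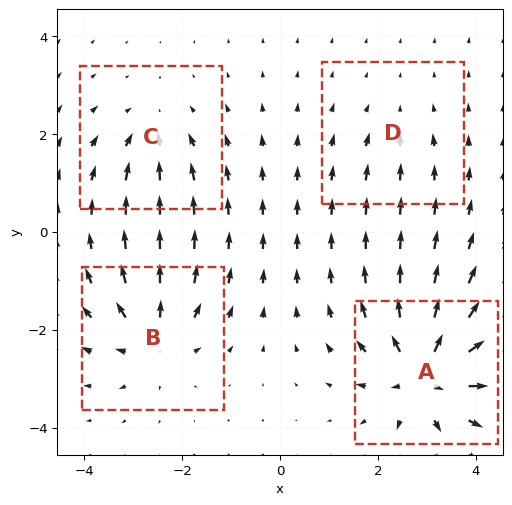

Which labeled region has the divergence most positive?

A

Divergence at each region's feature centre — A: about +8, B: about +5, C: about -4, D: about -2. Region A is most positive.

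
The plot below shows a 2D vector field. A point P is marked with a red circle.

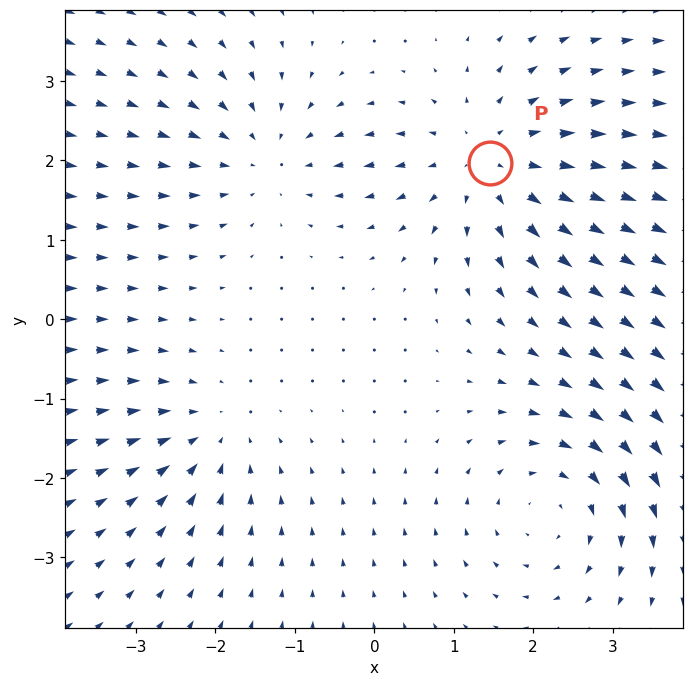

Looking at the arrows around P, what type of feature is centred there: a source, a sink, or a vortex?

At P (1.5, 2.0) the arrows spread outward. Divergence about +4, curl ≈0 — positive divergence with near-zero curl is a source.

source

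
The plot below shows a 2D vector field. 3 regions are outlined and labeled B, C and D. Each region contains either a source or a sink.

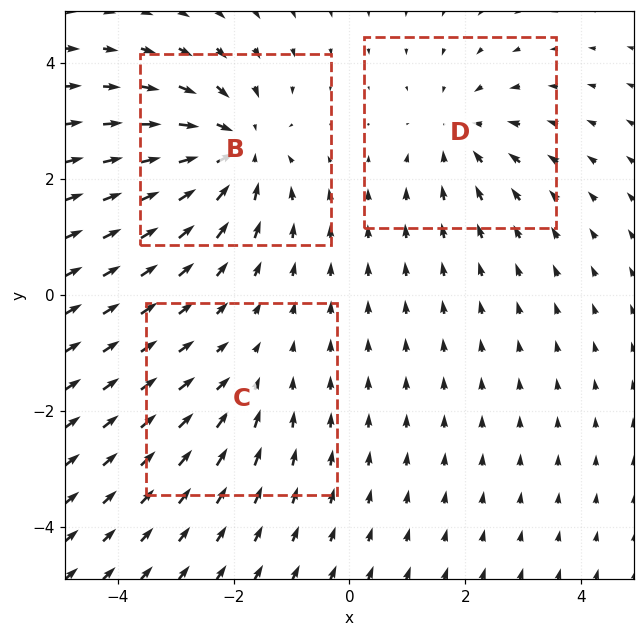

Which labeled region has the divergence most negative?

B

Divergence at each region's feature centre — B: about -5, C: about -2, D: about -3. Region B is most negative.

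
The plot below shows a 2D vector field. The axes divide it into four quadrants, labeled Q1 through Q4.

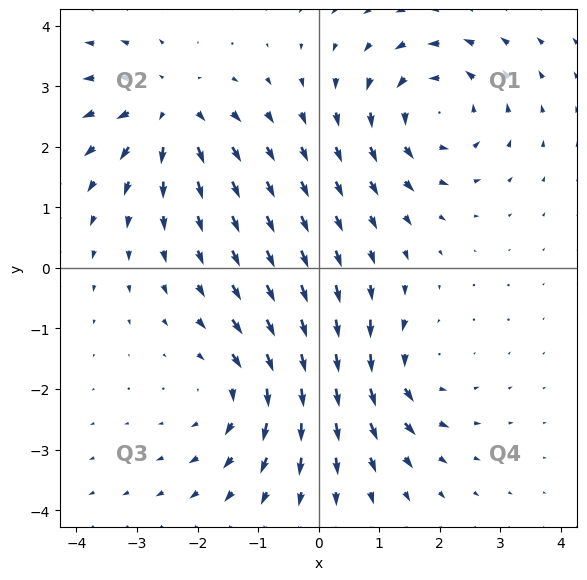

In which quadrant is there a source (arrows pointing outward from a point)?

Q2

The source sits at approximately (-2.5, 2.6), which lies in quadrant Q2. The divergence there is about +4, positive as expected for a source.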